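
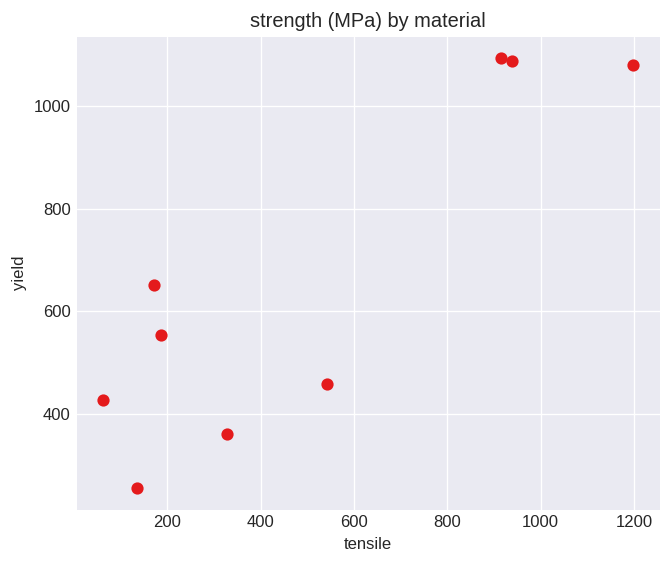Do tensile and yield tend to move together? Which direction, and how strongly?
Points are positively correlated; strong (|r| ≈ 0.9).

positive, strong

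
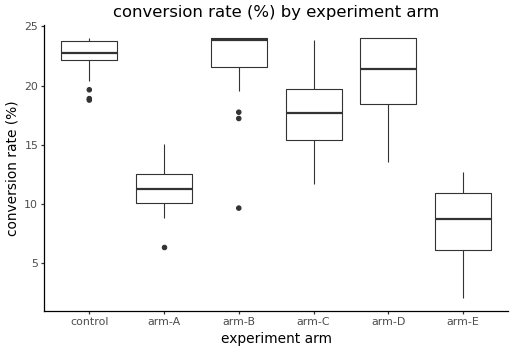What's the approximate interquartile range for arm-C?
Q3 ≈ 20, Q1 ≈ 16; IQR ≈ 4.

≈ 4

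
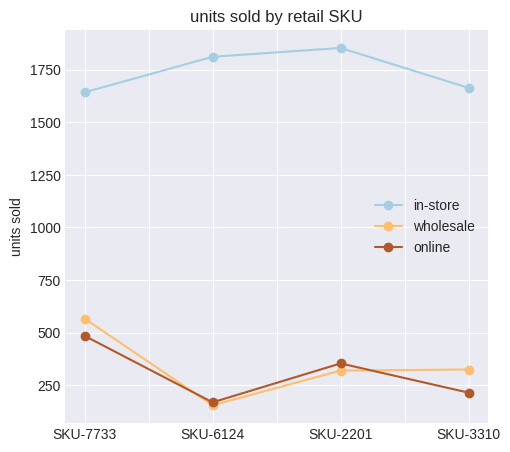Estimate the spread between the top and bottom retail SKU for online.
Max SKU-7733 ≈ 400, min SKU-6124 ≈ 200; range ≈ 200.

≈ 200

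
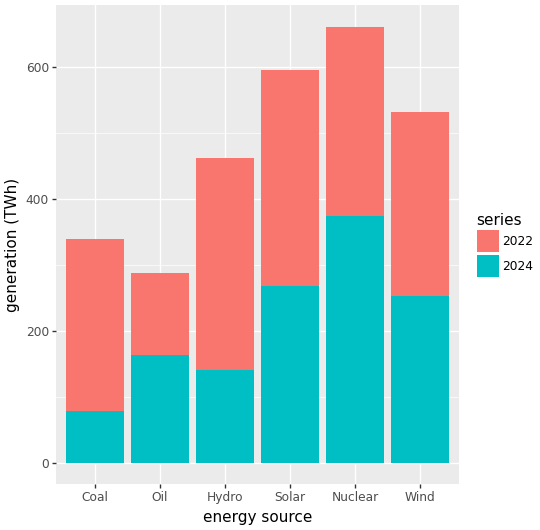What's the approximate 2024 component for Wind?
2024 top ≈ 300, bottom ≈ 0; segment ≈ 300.

≈ 300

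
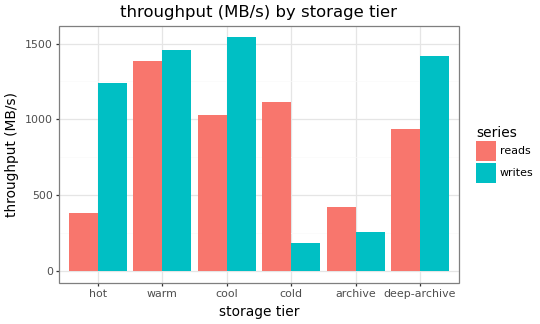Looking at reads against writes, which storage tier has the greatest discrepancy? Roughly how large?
cold: reads ≈ 1200, writes ≈ 200 → gap ≈ 1000. Next-largest (hot) is only ≈ 800.

cold, ≈ 1000 MB/s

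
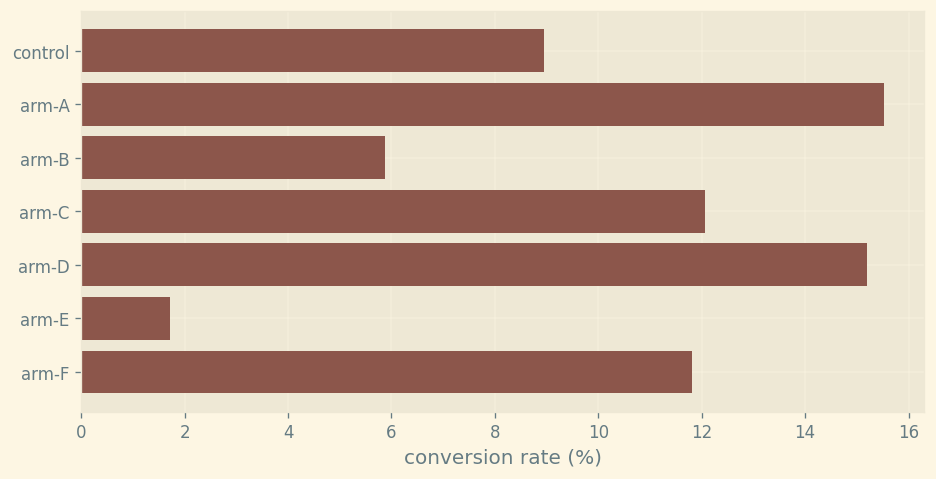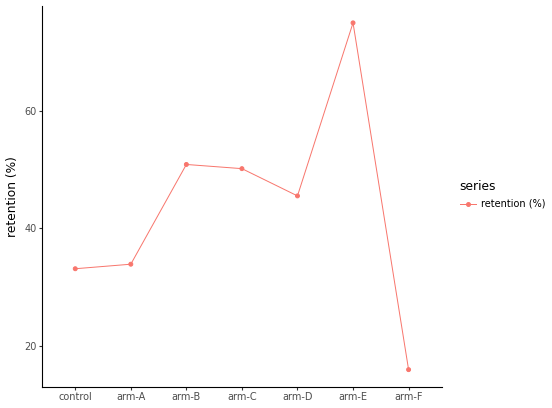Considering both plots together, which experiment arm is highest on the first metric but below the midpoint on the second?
Chart 2 median retention (%) ≈ 50; below-median experiment arms: control, arm-A, arm-F. Among those, arm-A has the highest conversion rate (%) (≈ 16).

arm-A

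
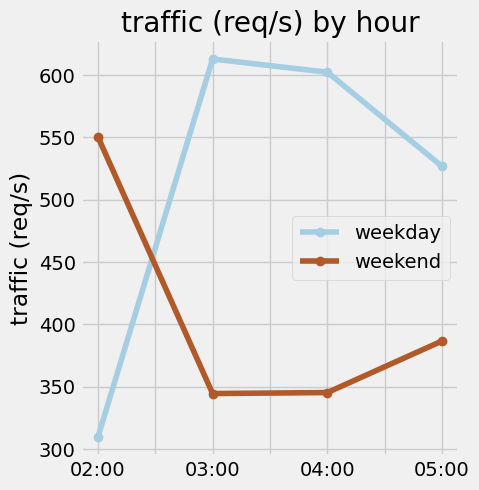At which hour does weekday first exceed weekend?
03:00

02:00: weekday ≈ 300 vs weekend ≈ 550 (not yet); 03:00: weekday ≈ 600 vs weekend ≈ 350 (first crossover).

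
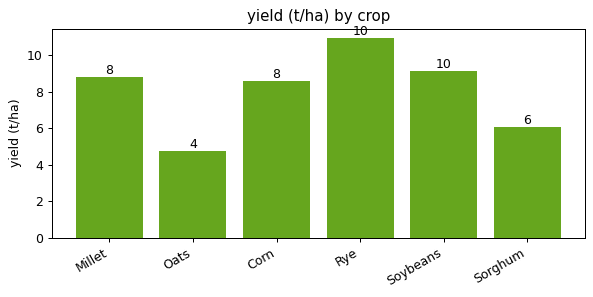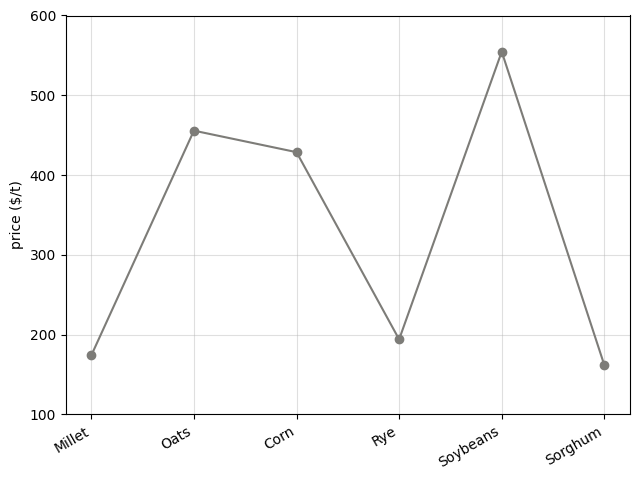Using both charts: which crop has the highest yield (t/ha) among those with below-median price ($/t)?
Rye

Chart 2 median price ($/t) ≈ 300; below-median crops: Millet, Rye, Sorghum. Among those, Rye has the highest yield (t/ha) (≈ 10).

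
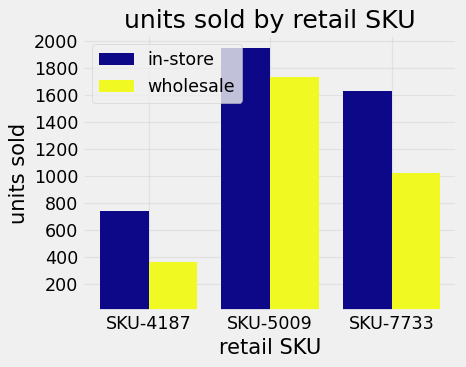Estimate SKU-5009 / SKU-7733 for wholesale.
≈ 1.8×

SKU-5009 ≈ 1800, SKU-7733 ≈ 1000; 1800/1000 ≈ 1.8.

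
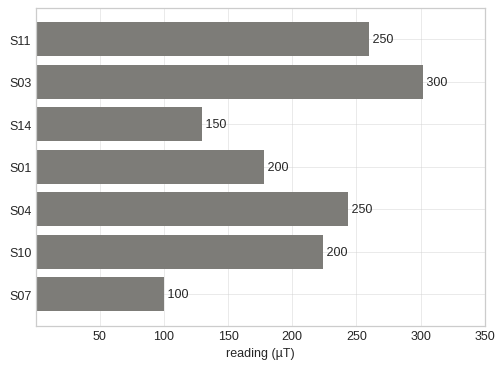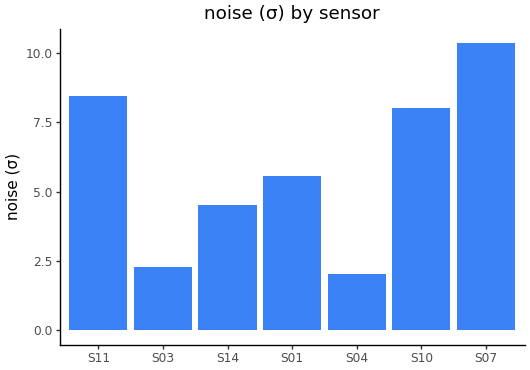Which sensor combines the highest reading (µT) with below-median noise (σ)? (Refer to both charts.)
Chart 2 median noise (σ) ≈ 6; below-median sensors: S03, S14, S04. Among those, S03 has the highest reading (µT) (≈ 300).

S03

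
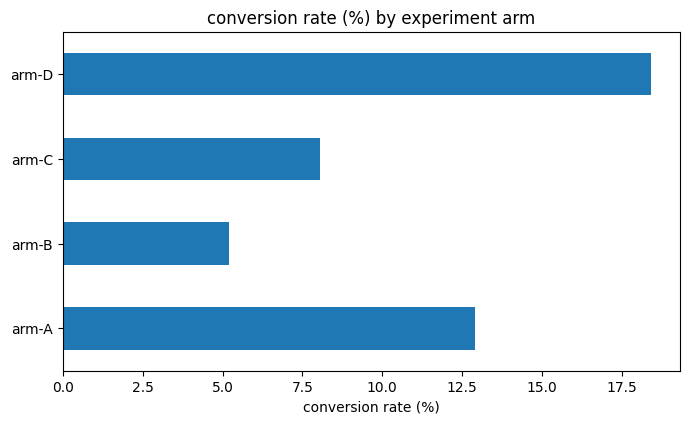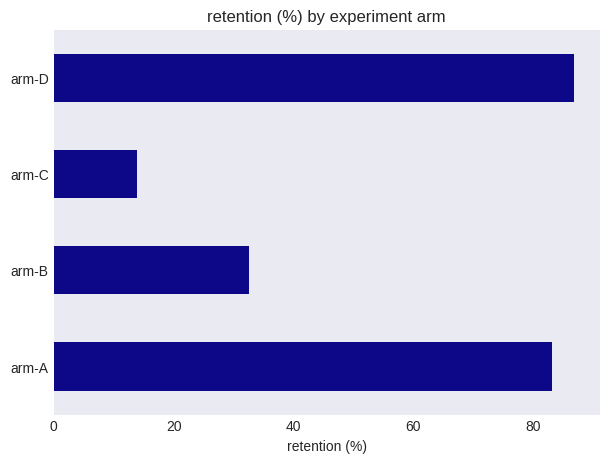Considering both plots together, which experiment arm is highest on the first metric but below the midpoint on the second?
Chart 2 median retention (%) ≈ 60; below-median experiment arms: arm-B, arm-C. Among those, arm-C has the highest conversion rate (%) (≈ 8).

arm-C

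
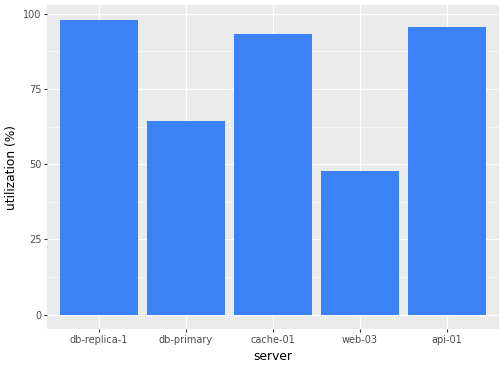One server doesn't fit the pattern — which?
web-03

web-03 ≈ 50; the rest sit between ≈ 60 and ≈ 100.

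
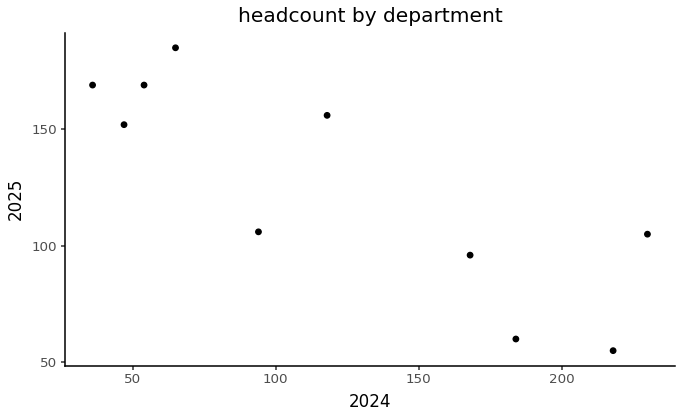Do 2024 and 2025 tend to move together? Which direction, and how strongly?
Points are negatively correlated; strong (|r| ≈ 0.8).

negative, strong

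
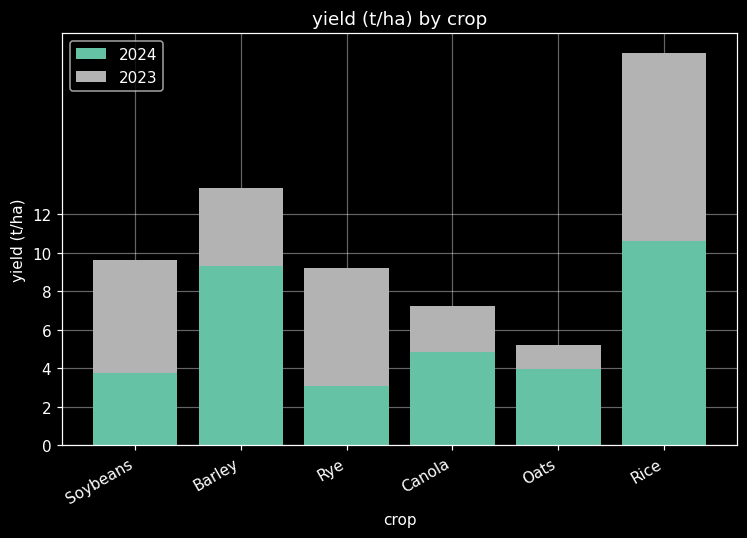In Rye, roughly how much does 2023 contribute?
≈ 6

2023 top ≈ 10, bottom ≈ 4; segment ≈ 6.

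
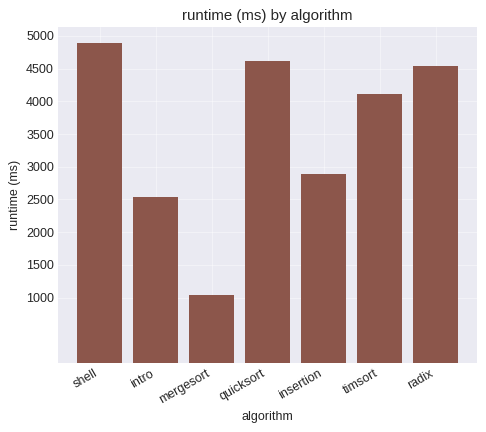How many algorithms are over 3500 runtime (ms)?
Above 3500: shell, quicksort, timsort, radix.

4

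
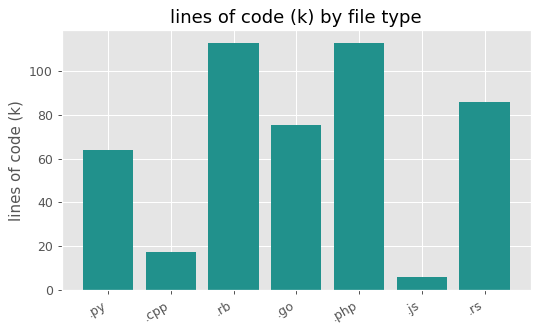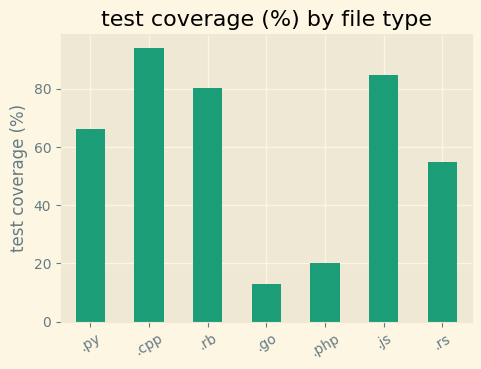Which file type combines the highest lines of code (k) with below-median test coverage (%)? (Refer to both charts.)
Chart 2 median test coverage (%) ≈ 70; below-median file types: .go, .php, .rs. Among those, .php has the highest lines of code (k) (≈ 120).

.php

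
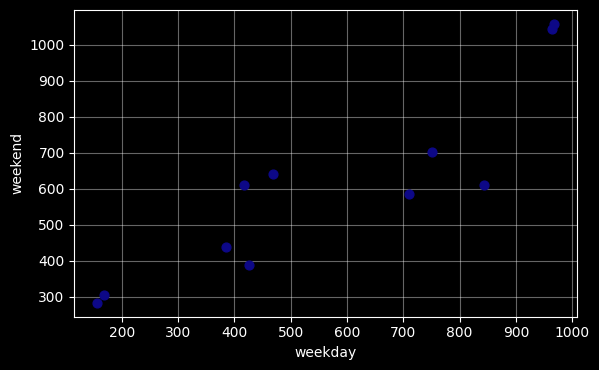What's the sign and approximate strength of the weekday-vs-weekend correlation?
positive, strong

Points are positively correlated; strong (|r| ≈ 0.9).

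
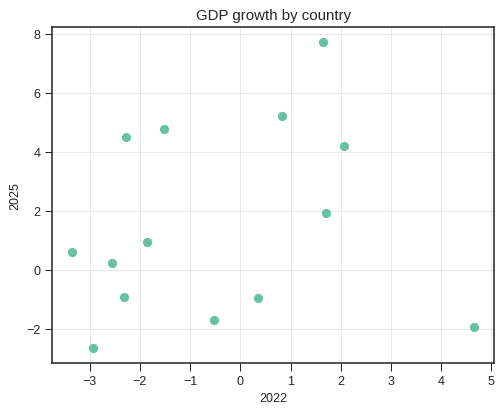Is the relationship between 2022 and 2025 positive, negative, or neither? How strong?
no clear correlation

Points are roughly uncorrelated; weak (|r| ≈ 0.2).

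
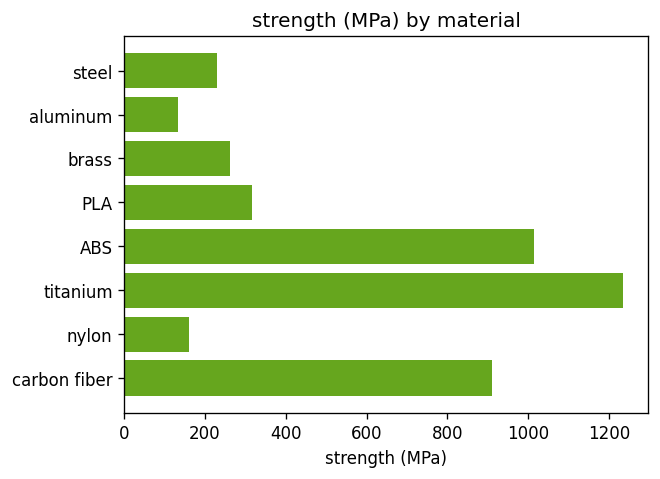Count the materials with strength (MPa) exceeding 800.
Above 800: ABS, titanium, carbon fiber.

3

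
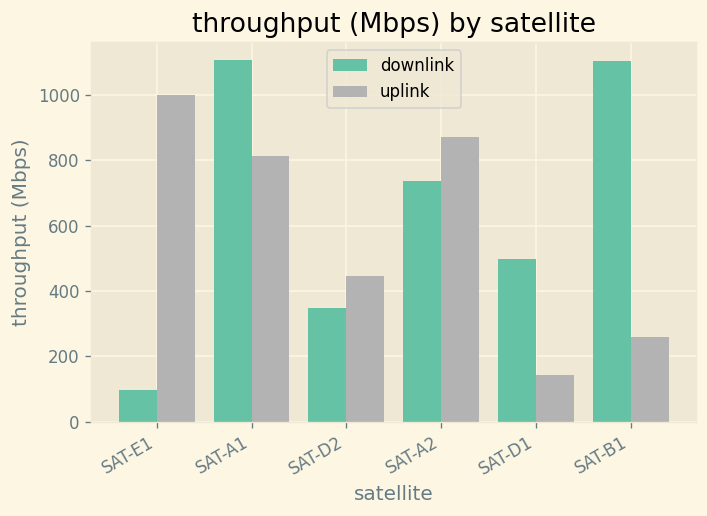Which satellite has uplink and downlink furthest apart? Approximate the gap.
SAT-E1, ≈ 900 Mbps

SAT-E1: uplink ≈ 1000, downlink ≈ 100 → gap ≈ 900. Next-largest (SAT-B1) is only ≈ 800.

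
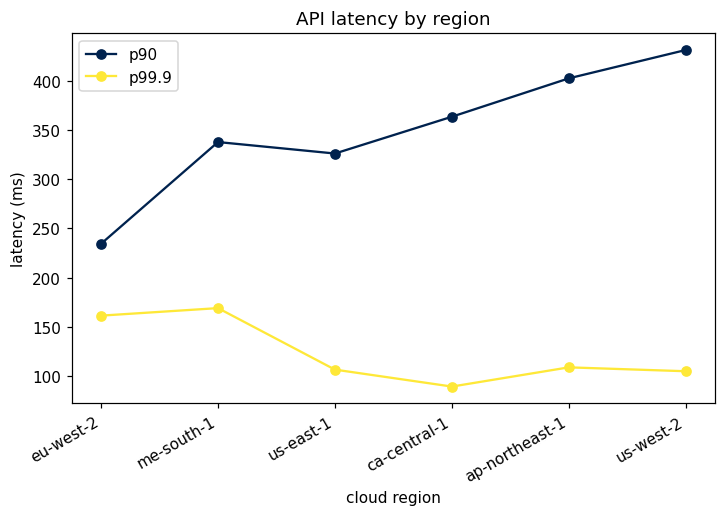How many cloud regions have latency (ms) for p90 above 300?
5

Above 300: me-south-1, us-east-1, ca-central-1, ap-northeast-1, us-west-2.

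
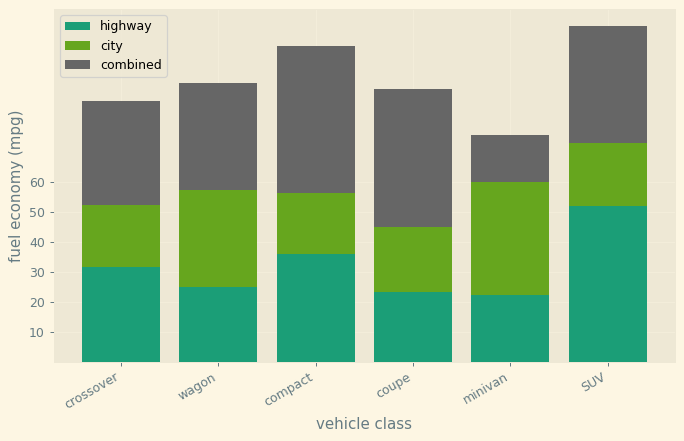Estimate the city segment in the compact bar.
≈ 20

city top ≈ 60, bottom ≈ 40; segment ≈ 20.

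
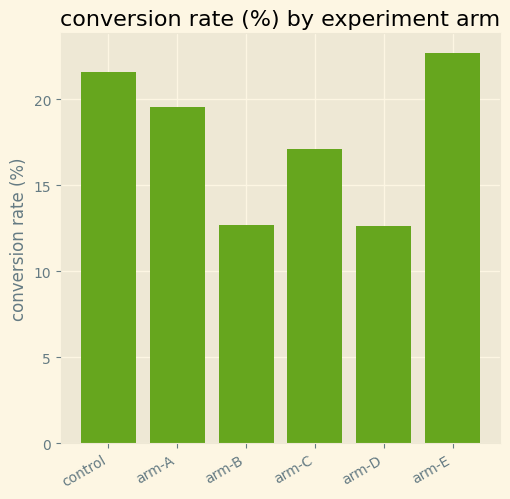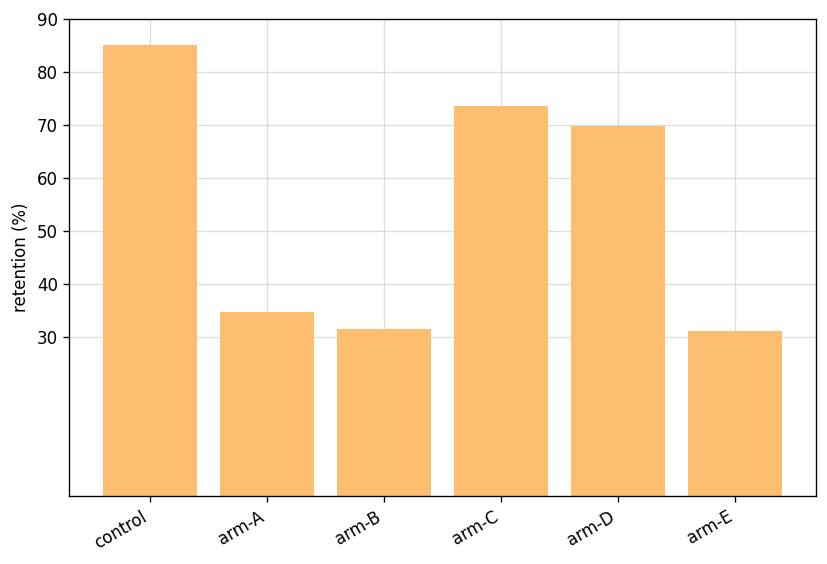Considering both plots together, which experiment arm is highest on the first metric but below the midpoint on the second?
arm-E

Chart 2 median retention (%) ≈ 50; below-median experiment arms: arm-A, arm-B, arm-E. Among those, arm-E has the highest conversion rate (%) (≈ 25).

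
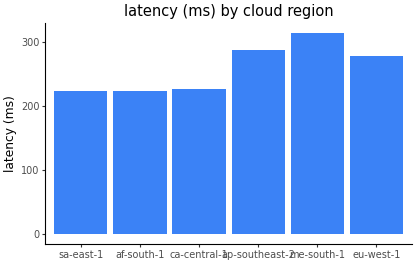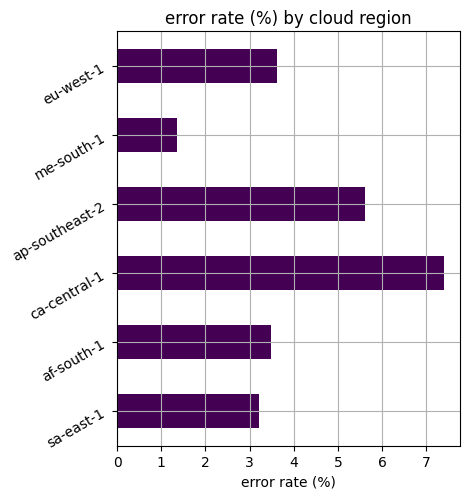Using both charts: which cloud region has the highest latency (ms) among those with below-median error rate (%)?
Chart 2 median error rate (%) ≈ 4; below-median cloud regions: sa-east-1, af-south-1, me-south-1. Among those, me-south-1 has the highest latency (ms) (≈ 300).

me-south-1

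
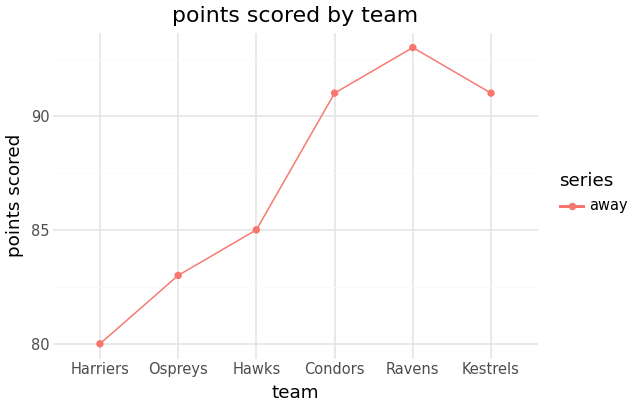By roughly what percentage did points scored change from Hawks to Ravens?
Hawks ≈ 84, Ravens ≈ 92; (92 − 84) / 84 ≈ +9.5%.

≈ +9.5%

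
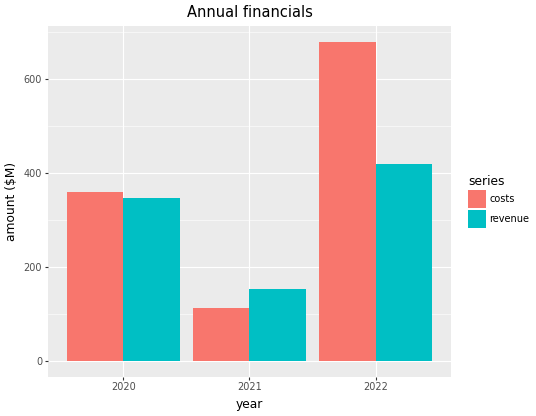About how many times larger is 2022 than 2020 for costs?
≈ 1.75×

2022 ≈ 700, 2020 ≈ 400; 700/400 ≈ 1.75.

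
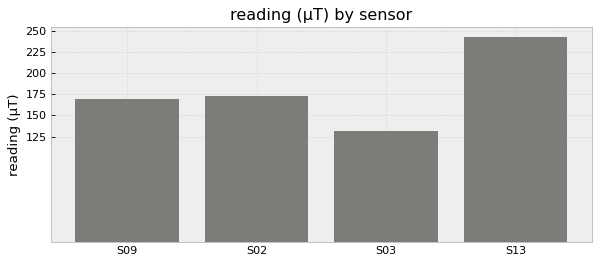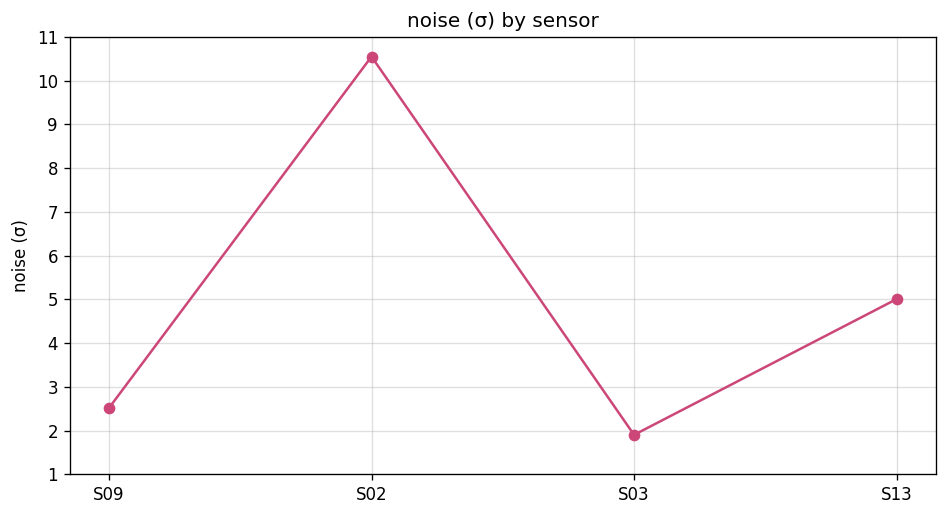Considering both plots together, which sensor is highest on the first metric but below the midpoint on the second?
Chart 2 median noise (σ) ≈ 4; below-median sensors: S09, S03. Among those, S09 has the highest reading (µT) (≈ 175).

S09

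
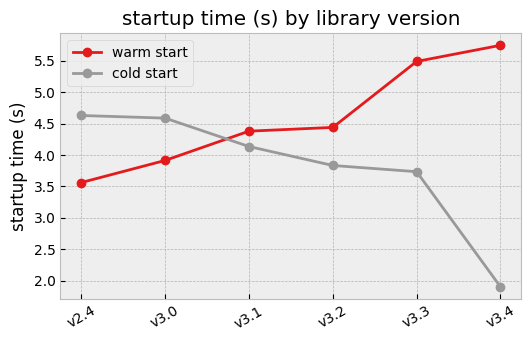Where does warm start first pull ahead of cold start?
v3.1

v3.0: warm start ≈ 4.0 vs cold start ≈ 4.5 (not yet); v3.1: warm start ≈ 4.5 vs cold start ≈ 4.0 (first crossover).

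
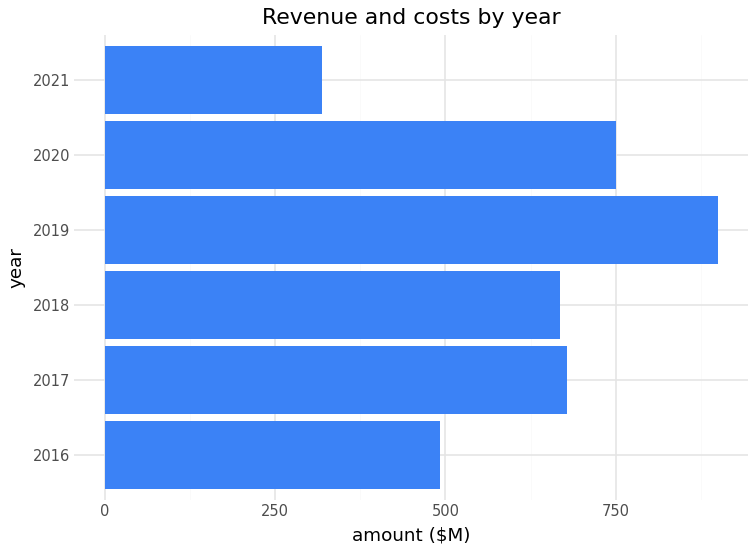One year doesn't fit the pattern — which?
2021 ≈ 300; the rest sit between ≈ 500 and ≈ 900.

2021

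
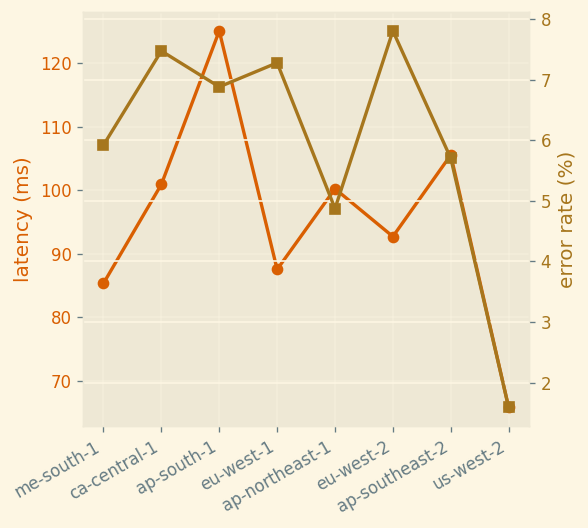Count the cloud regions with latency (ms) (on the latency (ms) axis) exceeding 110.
1

Above 110: ap-south-1.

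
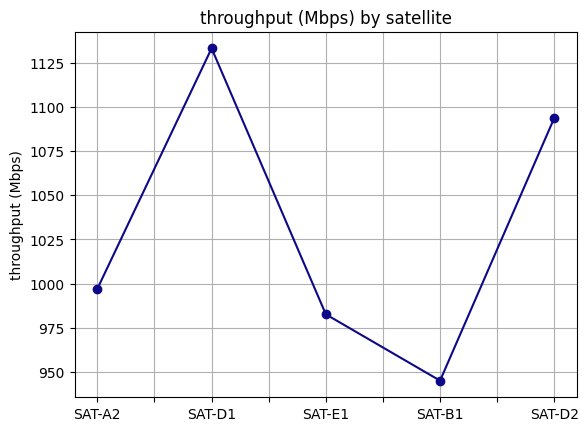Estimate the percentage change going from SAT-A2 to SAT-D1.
SAT-A2 ≈ 1000, SAT-D1 ≈ 1140; (1140 − 1000) / 1000 ≈ +14%.

≈ +14%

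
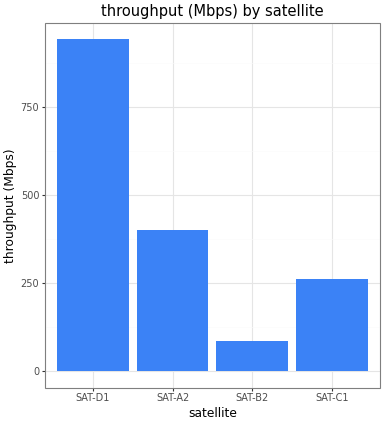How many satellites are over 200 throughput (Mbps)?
3

Above 200: SAT-D1, SAT-A2, SAT-C1.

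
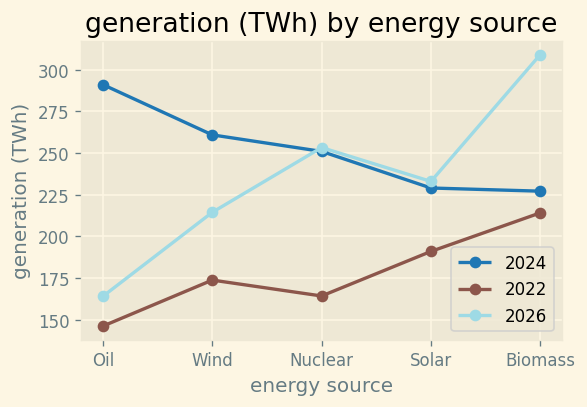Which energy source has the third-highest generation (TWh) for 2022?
Wind

Top 4 for 2022: Biomass ≈ 220, Solar ≈ 200, Wind ≈ 180, Nuclear ≈ 160.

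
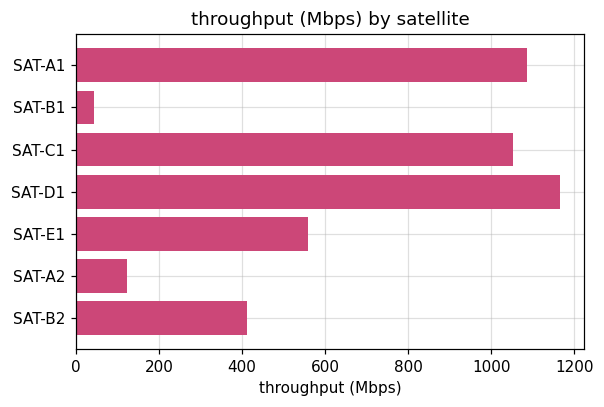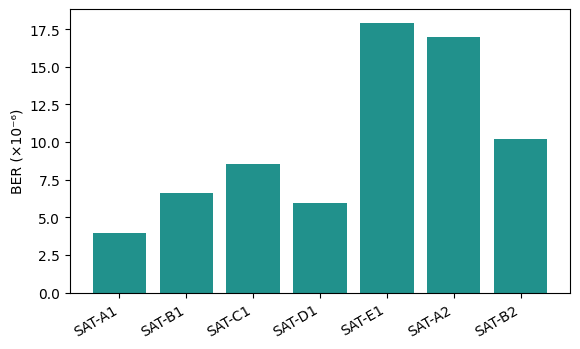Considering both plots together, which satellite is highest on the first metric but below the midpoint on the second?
Chart 2 median BER (×10⁻⁶) ≈ 8; below-median satellites: SAT-A1, SAT-B1, SAT-D1. Among those, SAT-D1 has the highest throughput (Mbps) (≈ 1200).

SAT-D1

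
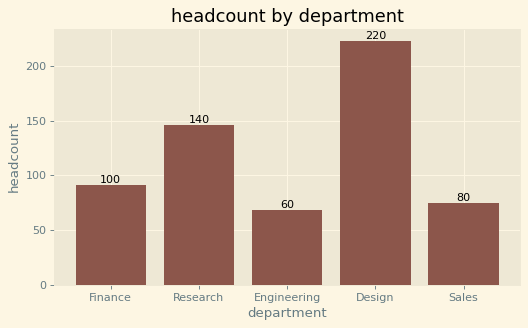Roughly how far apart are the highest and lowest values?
Max Design ≈ 220, min Engineering ≈ 60; range ≈ 160.

≈ 160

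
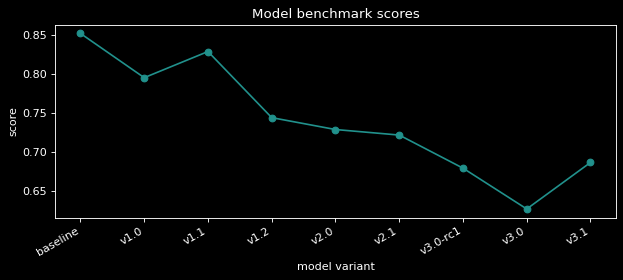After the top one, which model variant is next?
Top 3: baseline ≈ 0.86, v1.1 ≈ 0.82, v1.0 ≈ 0.80.

v1.1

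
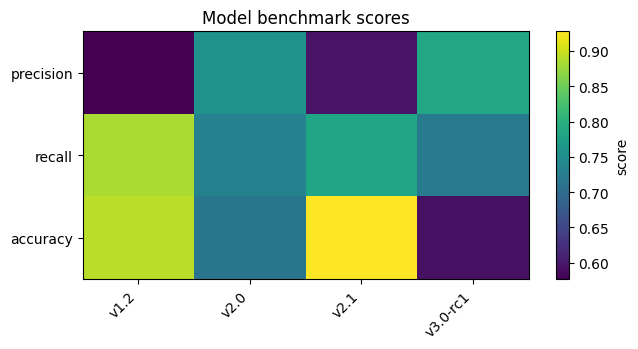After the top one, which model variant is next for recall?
v2.1

Top 3 for recall: v1.2 ≈ 0.90, v2.1 ≈ 0.80, v2.0 ≈ 0.75.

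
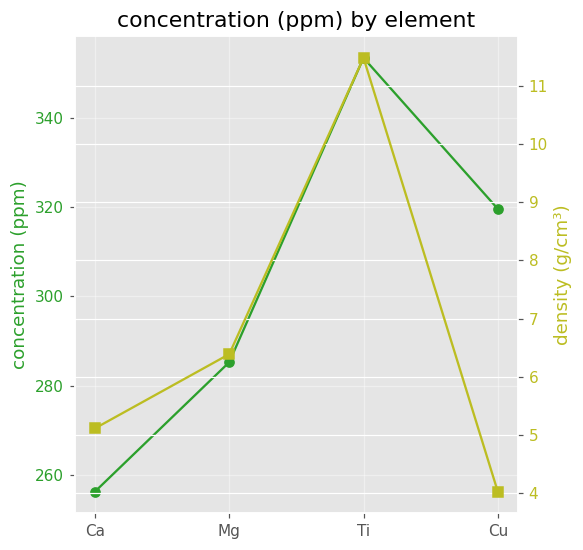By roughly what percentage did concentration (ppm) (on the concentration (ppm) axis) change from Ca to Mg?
≈ +11.5%

Ca ≈ 260, Mg ≈ 290; (290 − 260) / 260 ≈ +11.5%.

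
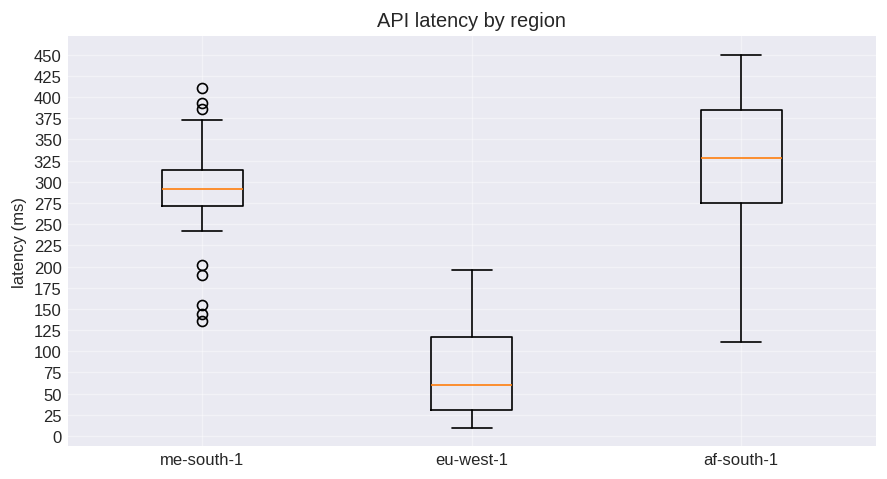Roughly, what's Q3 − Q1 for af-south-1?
≈ 100

Q3 ≈ 375, Q1 ≈ 275; IQR ≈ 100.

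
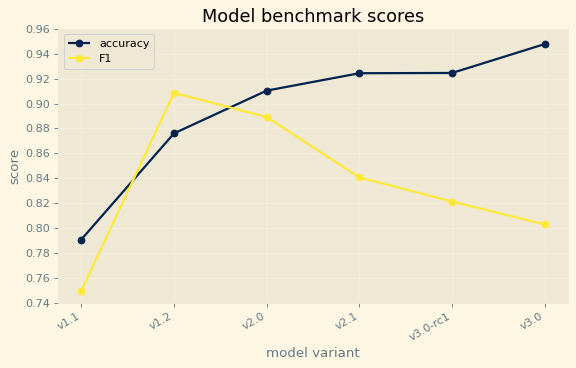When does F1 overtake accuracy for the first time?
v1.1: F1 ≈ 0.74 vs accuracy ≈ 0.80 (not yet); v1.2: F1 ≈ 0.90 vs accuracy ≈ 0.88 (first crossover).

v1.2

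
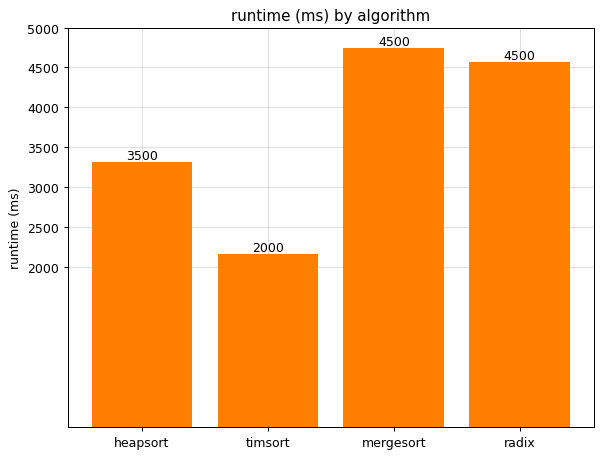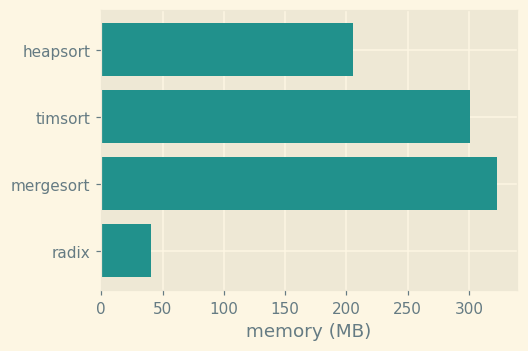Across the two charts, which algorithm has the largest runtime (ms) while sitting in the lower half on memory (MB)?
radix

Chart 2 median memory (MB) ≈ 250; below-median algorithms: heapsort, radix. Among those, radix has the highest runtime (ms) (≈ 4500).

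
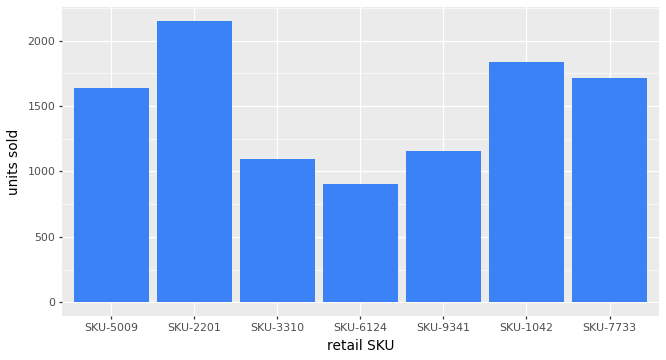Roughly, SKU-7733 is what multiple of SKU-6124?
≈ 1.8×

SKU-7733 ≈ 1800, SKU-6124 ≈ 1000; 1800/1000 ≈ 1.8.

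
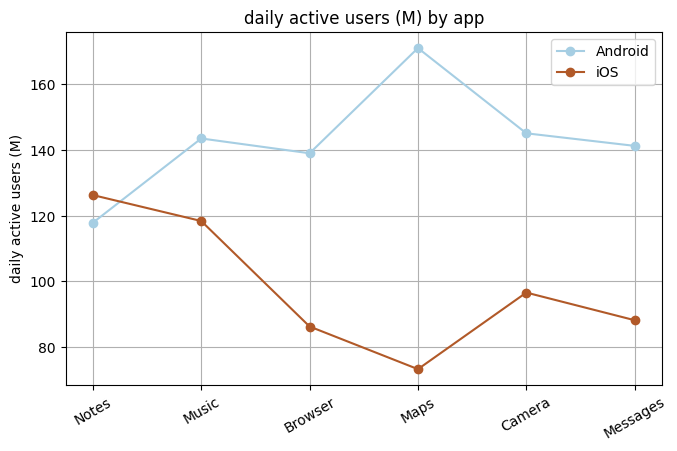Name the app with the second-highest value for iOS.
Music

Top 3 for iOS: Notes ≈ 130, Music ≈ 120, Camera ≈ 100.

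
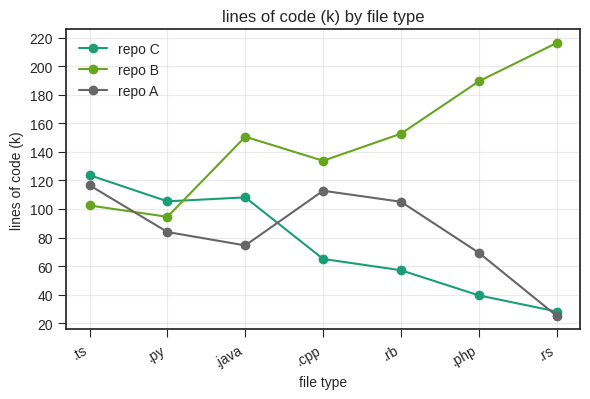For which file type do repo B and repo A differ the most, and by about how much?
.rs: repo B ≈ 220, repo A ≈ 20 → gap ≈ 200. Next-largest (.php) is only ≈ 120.

.rs, ≈ 200 k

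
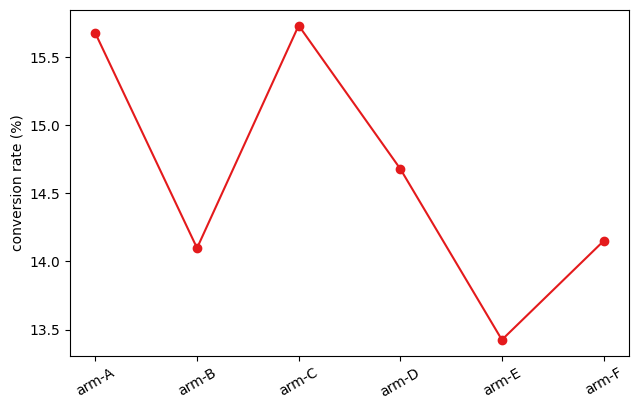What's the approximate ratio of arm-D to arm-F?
arm-D ≈ 14.6, arm-F ≈ 14.2; 14.6/14.2 ≈ 1.03.

≈ 1.03×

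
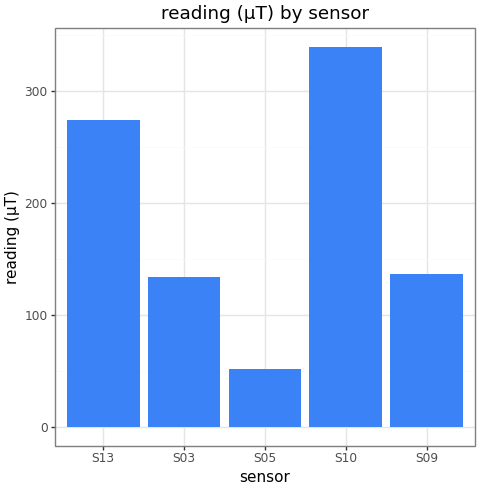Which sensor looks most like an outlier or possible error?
S10

S10 ≈ 350; the rest sit between ≈ 50 and ≈ 250.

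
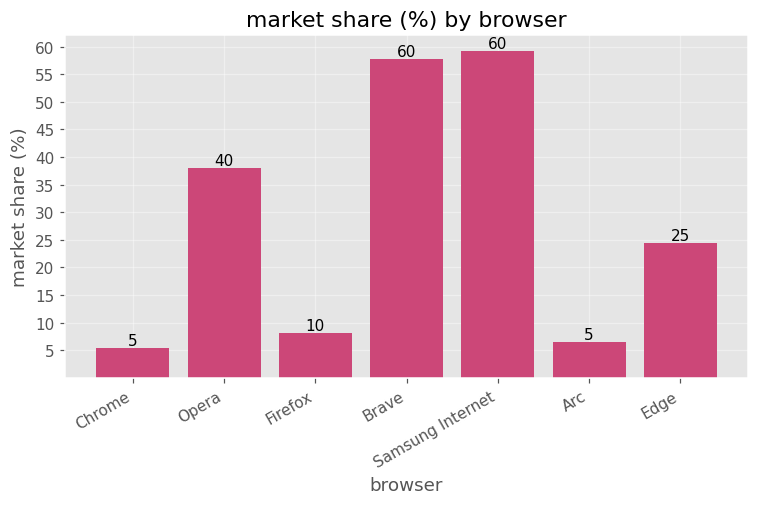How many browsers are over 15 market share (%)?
Above 15: Opera, Brave, Samsung Internet, Edge.

4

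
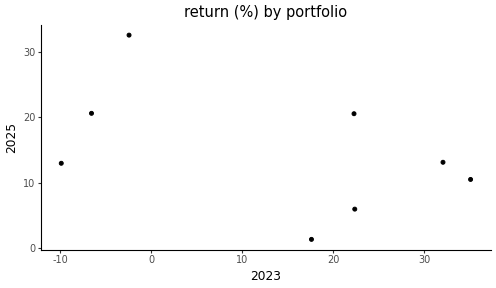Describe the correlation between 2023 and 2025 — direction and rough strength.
negative, moderate

Points are negatively correlated; moderate (|r| ≈ 0.5).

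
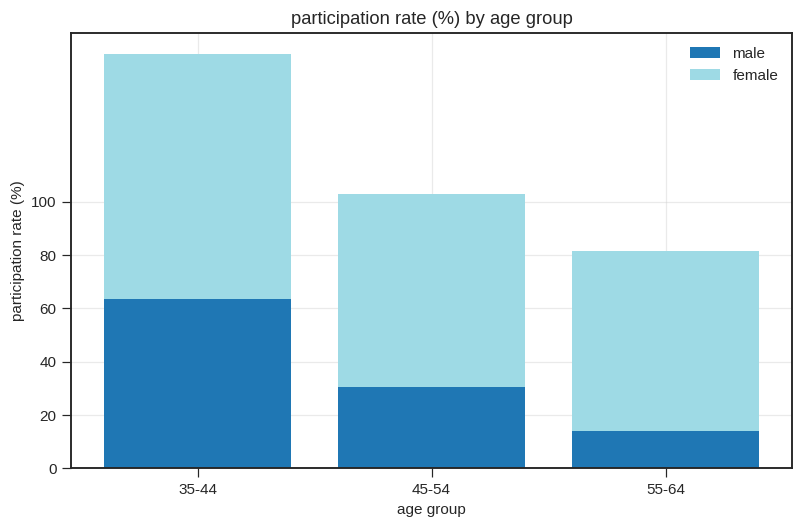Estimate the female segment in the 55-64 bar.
≈ 60

female top ≈ 80, bottom ≈ 20; segment ≈ 60.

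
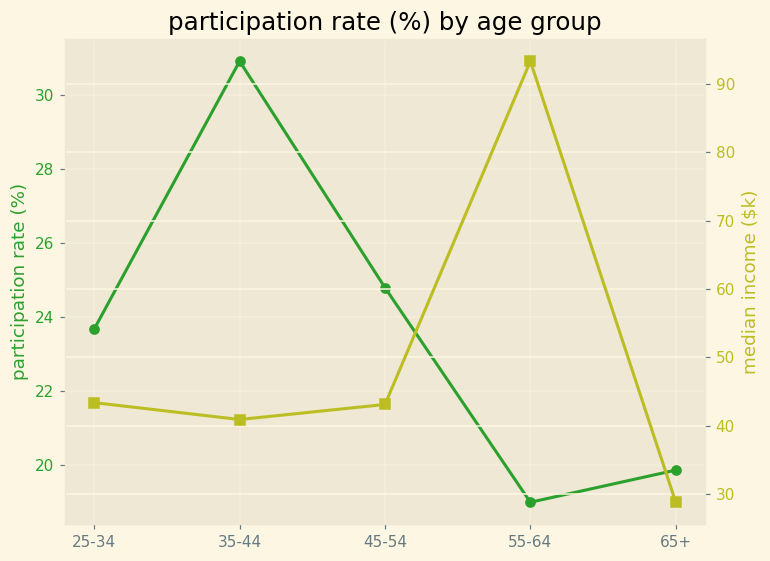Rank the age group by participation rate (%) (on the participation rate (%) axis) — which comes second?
45-54

Top 3 (on the participation rate (%) axis): 35-44 ≈ 31, 45-54 ≈ 25, 25-34 ≈ 24.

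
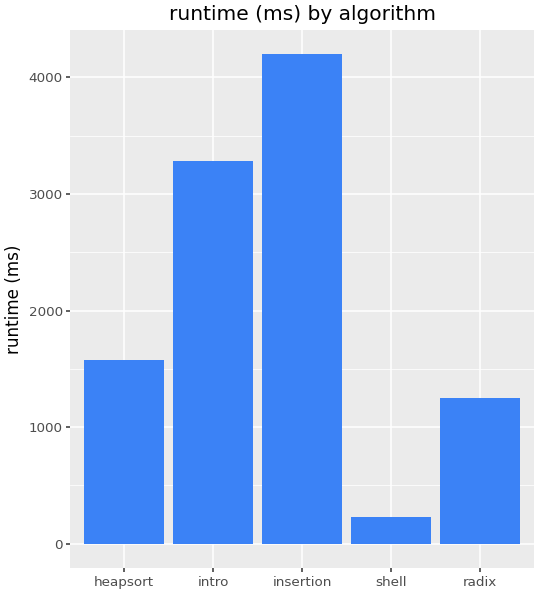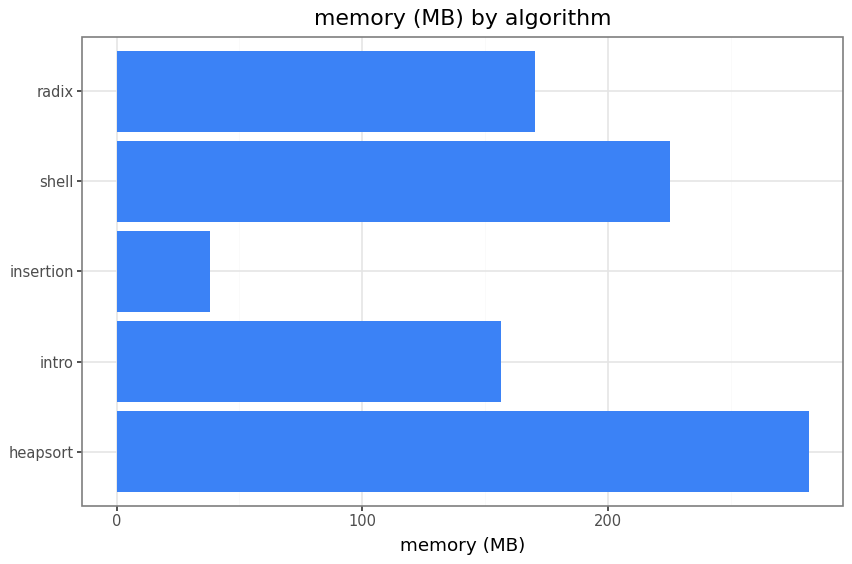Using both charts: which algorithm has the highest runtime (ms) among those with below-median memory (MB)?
insertion

Chart 2 median memory (MB) ≈ 150; below-median algorithms: intro, insertion. Among those, insertion has the highest runtime (ms) (≈ 4000).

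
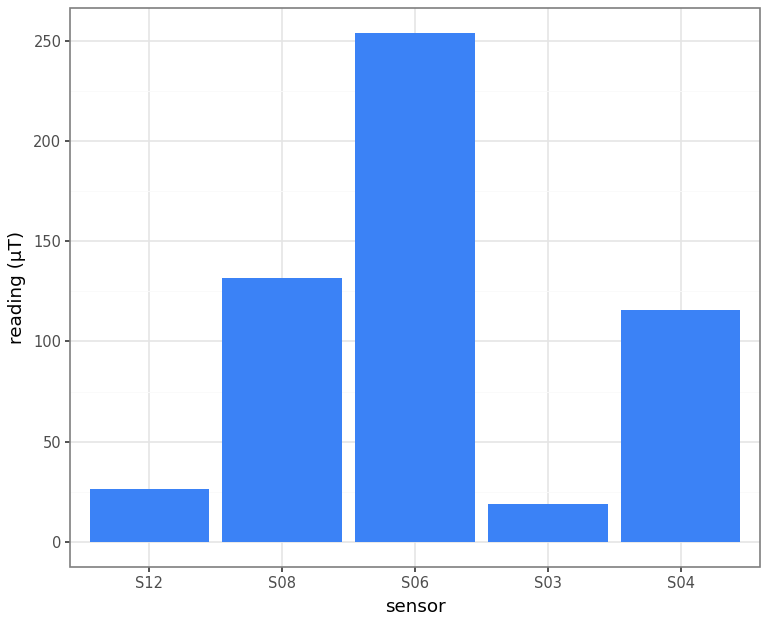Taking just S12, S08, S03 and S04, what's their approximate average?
(25 + 125 + 25 + 125) / 4 ≈ 75.

≈ 75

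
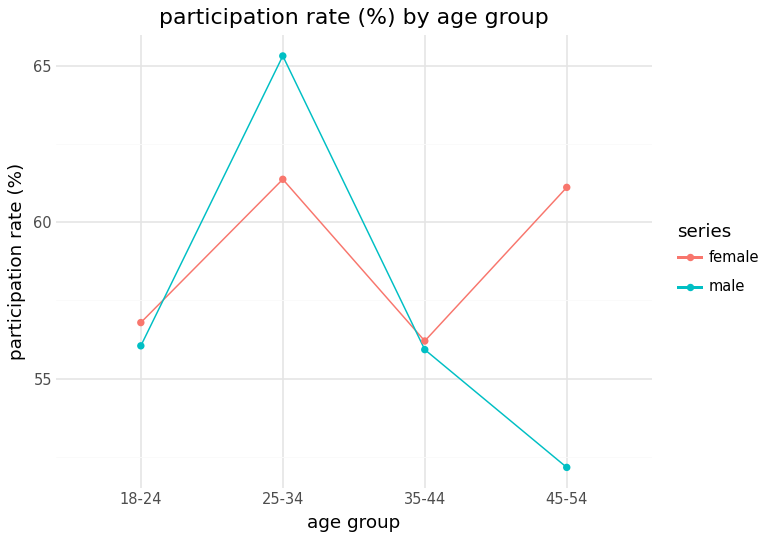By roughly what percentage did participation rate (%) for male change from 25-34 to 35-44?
≈ -15.2%

25-34 ≈ 66, 35-44 ≈ 56; (56 − 66) / 66 ≈ -15.2%.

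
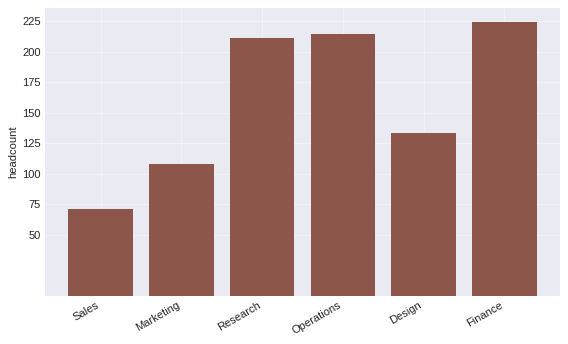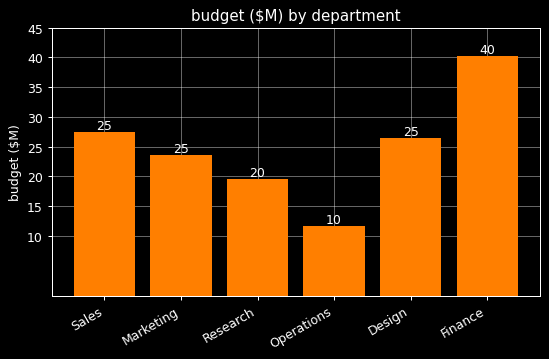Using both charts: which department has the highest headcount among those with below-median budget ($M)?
Operations

Chart 2 median budget ($M) ≈ 25; below-median departments: Marketing, Research, Operations. Among those, Operations has the highest headcount (≈ 225).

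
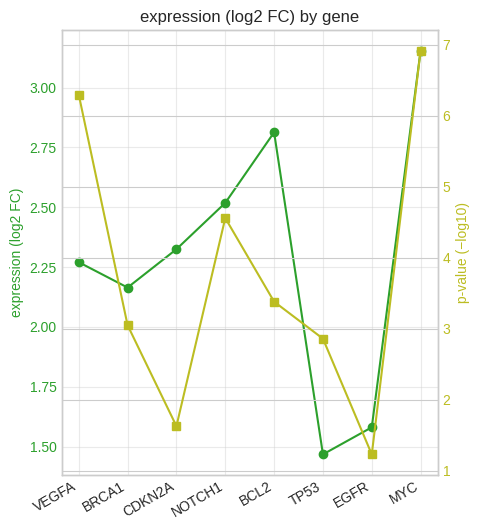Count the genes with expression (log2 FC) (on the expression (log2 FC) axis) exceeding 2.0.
Above 2.0: VEGFA, BRCA1, CDKN2A, NOTCH1, BCL2, MYC.

6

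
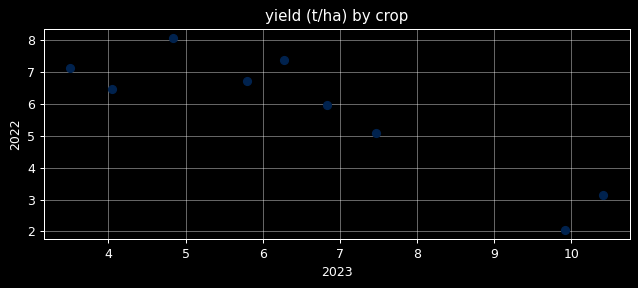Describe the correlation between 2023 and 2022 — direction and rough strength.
Points are negatively correlated; strong (|r| ≈ 0.9).

negative, strong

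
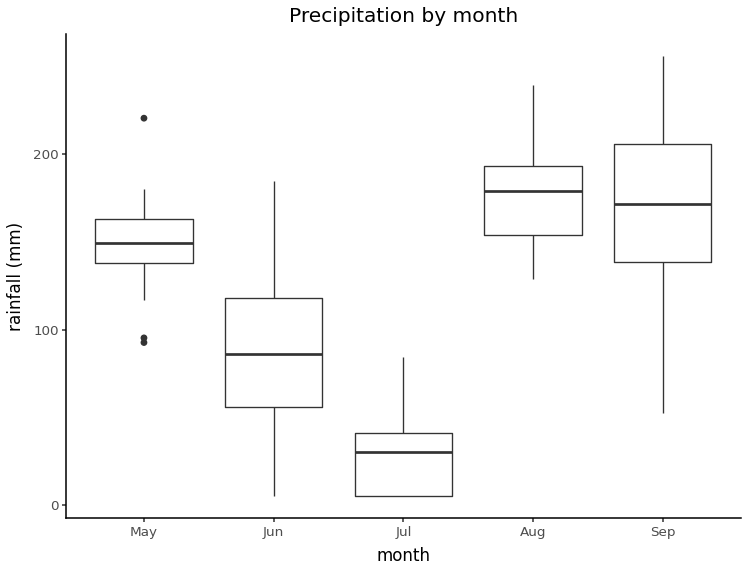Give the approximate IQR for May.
≈ 20

Q3 ≈ 160, Q1 ≈ 140; IQR ≈ 20.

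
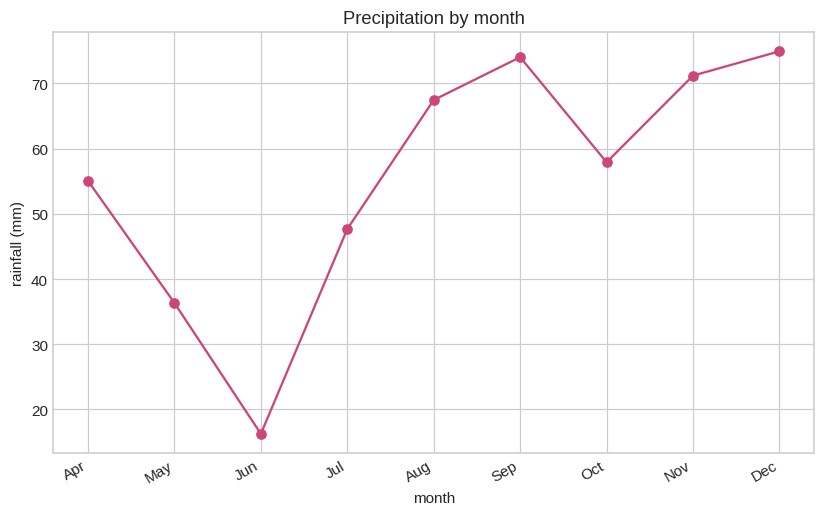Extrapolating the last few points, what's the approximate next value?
≈ 82.5

Last three: 60, 70, 75 → slope ≈ 7.5/step → next ≈ 82.5.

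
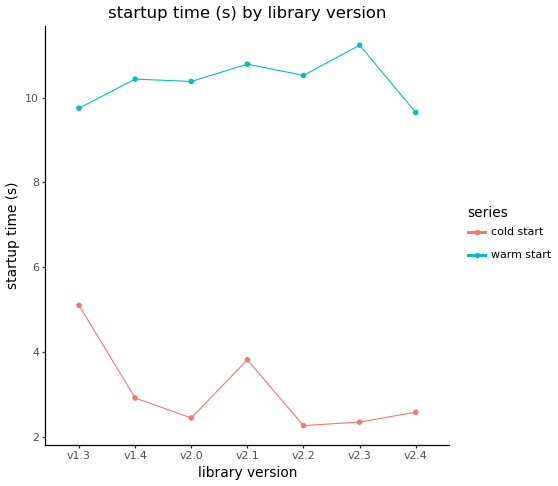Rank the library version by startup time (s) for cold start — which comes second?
v2.1

Top 3 for cold start: v1.3 ≈ 5, v2.1 ≈ 4, v1.4 ≈ 3.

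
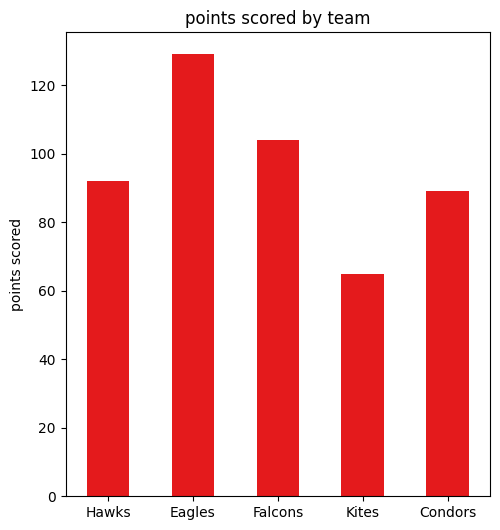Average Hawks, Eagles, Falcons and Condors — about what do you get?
≈ 100

(100 + 120 + 100 + 80) / 4 ≈ 100.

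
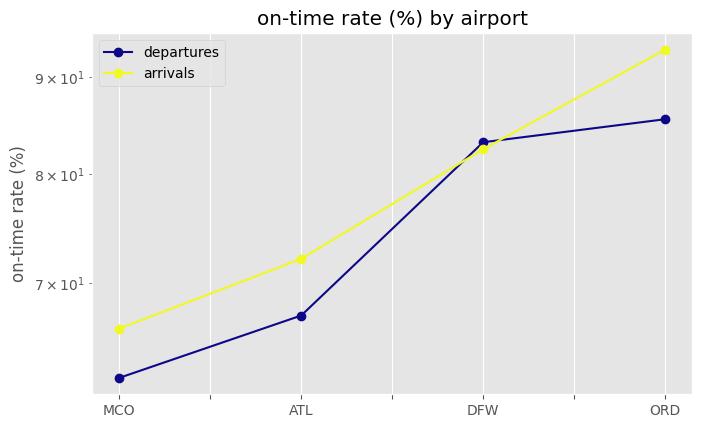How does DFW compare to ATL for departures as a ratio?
DFW ≈ 85, ATL ≈ 65; 85/65 ≈ 1.31.

≈ 1.31×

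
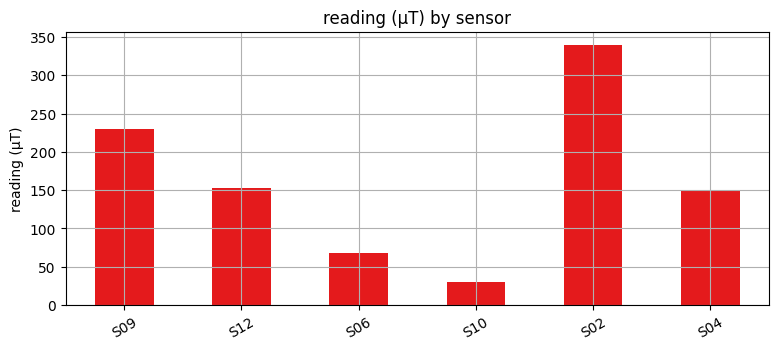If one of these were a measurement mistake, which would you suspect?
S02

S02 ≈ 350; the rest sit between ≈ 50 and ≈ 250.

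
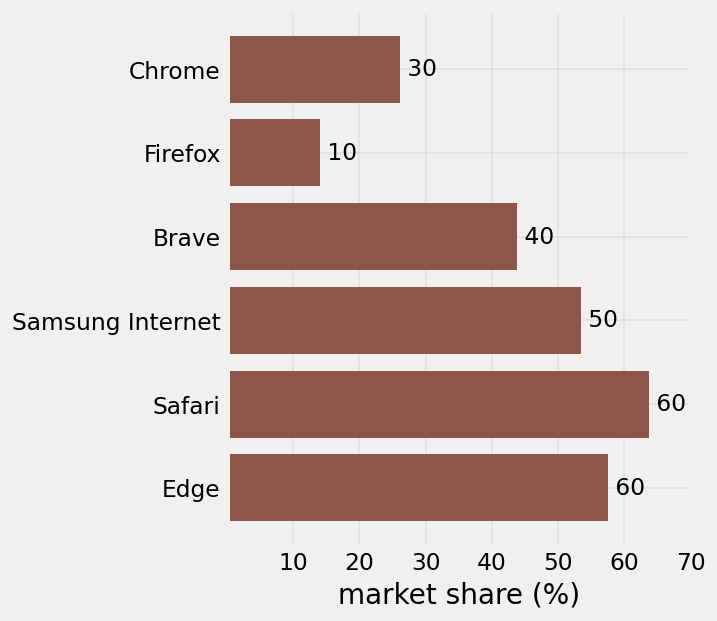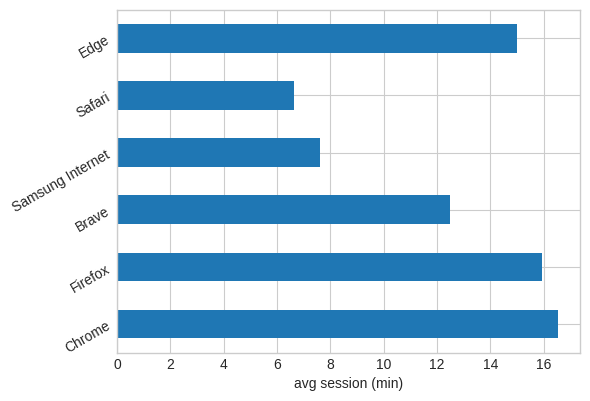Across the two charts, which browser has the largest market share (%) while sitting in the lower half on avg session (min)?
Chart 2 median avg session (min) ≈ 14; below-median browsers: Brave, Samsung Internet, Safari. Among those, Safari has the highest market share (%) (≈ 60).

Safari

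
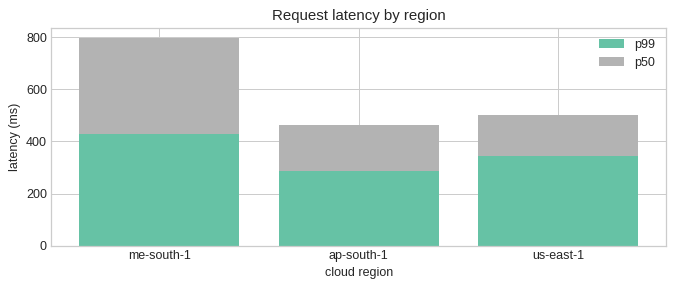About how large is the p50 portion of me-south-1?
≈ 400

p50 top ≈ 800, bottom ≈ 400; segment ≈ 400.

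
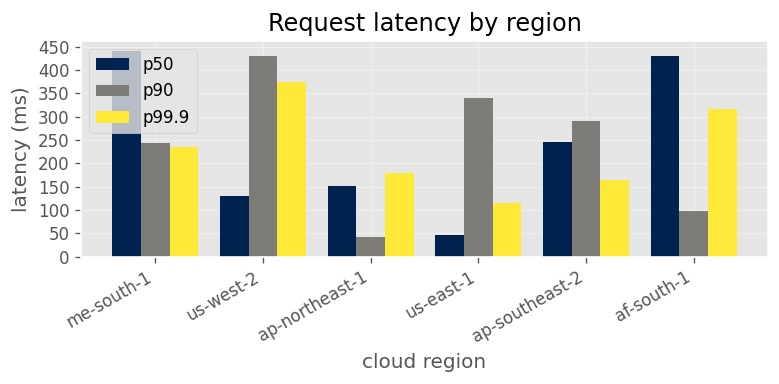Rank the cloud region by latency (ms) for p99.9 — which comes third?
me-south-1

Top 4 for p99.9: us-west-2 ≈ 350, af-south-1 ≈ 300, me-south-1 ≈ 250, ap-northeast-1 ≈ 200.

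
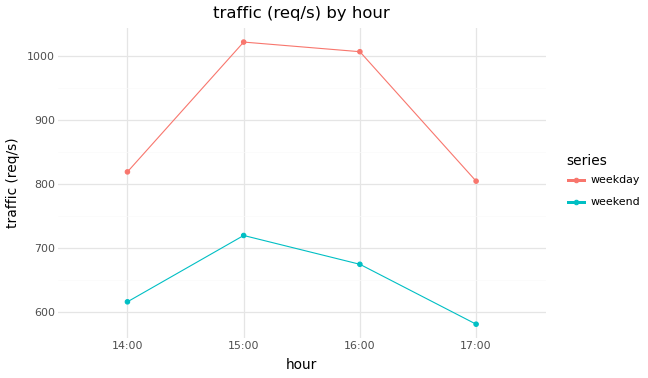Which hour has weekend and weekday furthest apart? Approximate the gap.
16:00, ≈ 350 req/s

16:00: weekend ≈ 650, weekday ≈ 1000 → gap ≈ 350. Next-largest (15:00) is only ≈ 300.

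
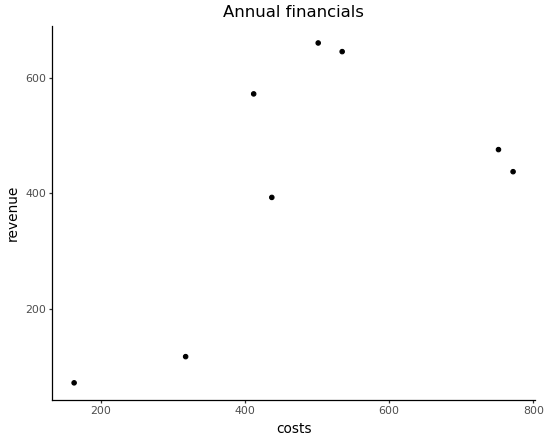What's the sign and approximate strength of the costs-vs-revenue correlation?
positive, moderate

Points are positively correlated; moderate (|r| ≈ 0.6).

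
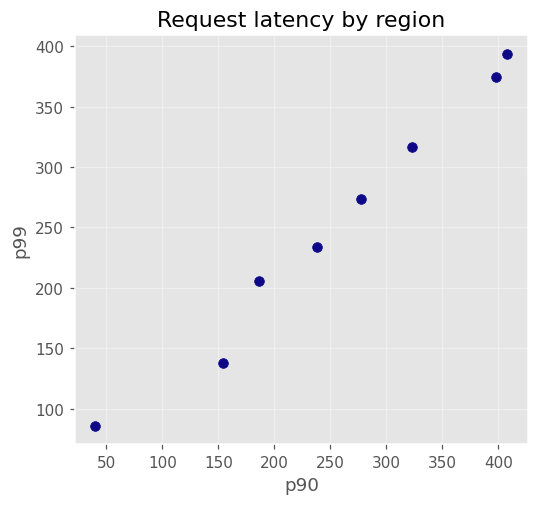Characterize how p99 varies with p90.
positive, strong

Points are positively correlated; strong (|r| ≈ 1.0).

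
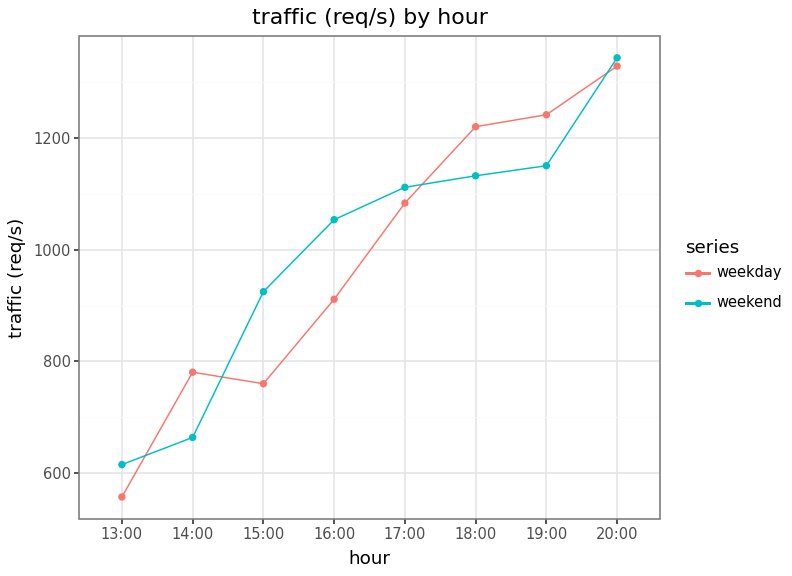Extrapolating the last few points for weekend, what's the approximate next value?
≈ 1400

Last three: 1100, 1200, 1300 → slope ≈ 100/step → next ≈ 1400.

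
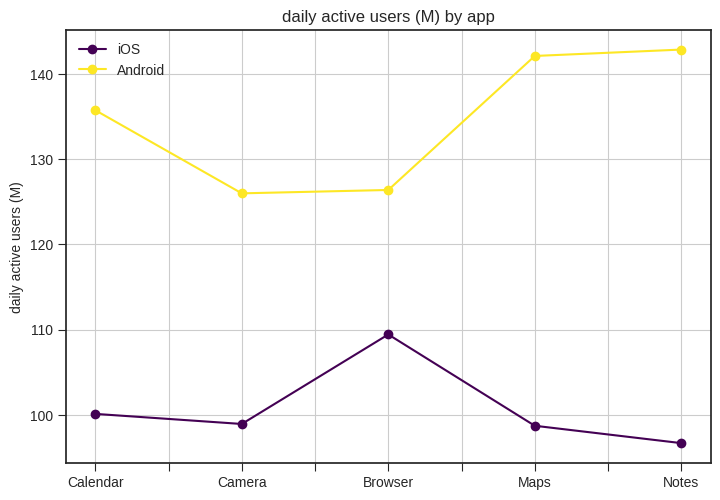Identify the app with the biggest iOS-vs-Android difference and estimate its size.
Notes, ≈ 50 M

Notes: iOS ≈ 95, Android ≈ 145 → gap ≈ 50. Next-largest (Maps) is only ≈ 40.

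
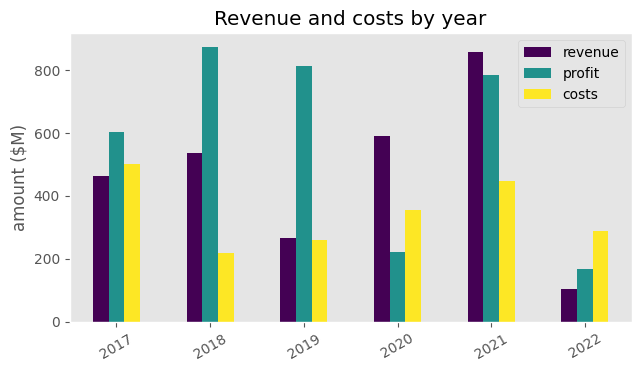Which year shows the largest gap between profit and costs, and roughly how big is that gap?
2018, ≈ 700 $M

2018: profit ≈ 900, costs ≈ 200 → gap ≈ 700. Next-largest (2019) is only ≈ 500.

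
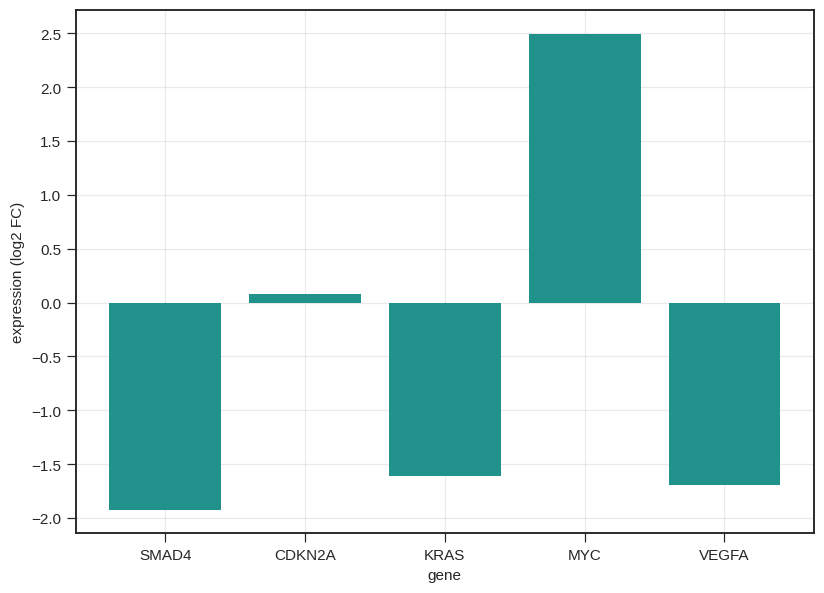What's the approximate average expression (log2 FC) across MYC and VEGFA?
≈ 0.5

(2.5 + -1.5) / 2 ≈ 0.5.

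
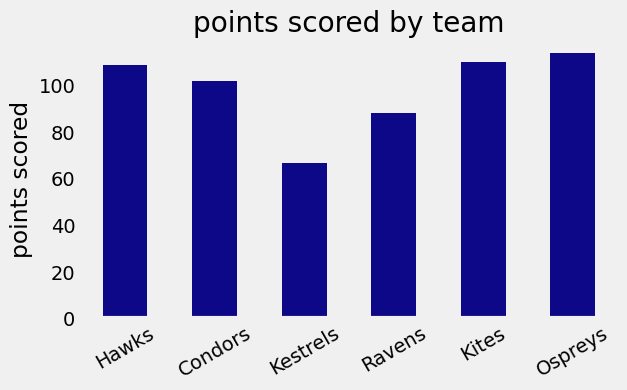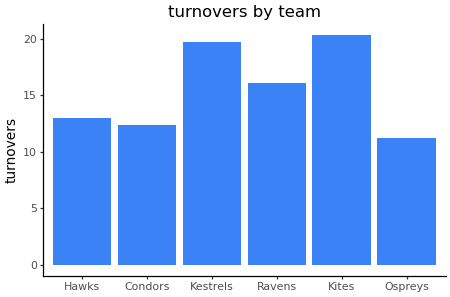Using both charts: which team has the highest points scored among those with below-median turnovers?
Ospreys

Chart 2 median turnovers ≈ 14; below-median teams: Hawks, Condors, Ospreys. Among those, Ospreys has the highest points scored (≈ 120).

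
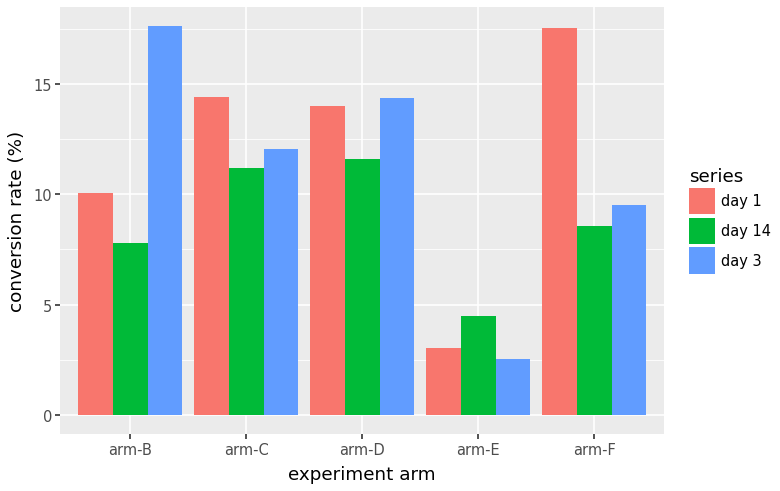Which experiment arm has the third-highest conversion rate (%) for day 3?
Top 4 for day 3: arm-B ≈ 18, arm-D ≈ 14, arm-C ≈ 12, arm-F ≈ 10.

arm-C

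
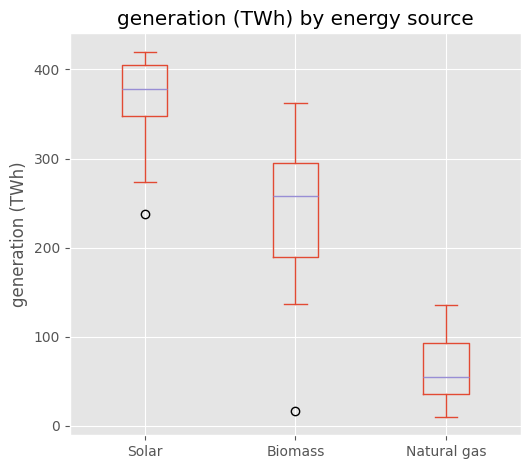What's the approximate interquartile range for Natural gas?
Q3 ≈ 100, Q1 ≈ 50; IQR ≈ 50.

≈ 50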